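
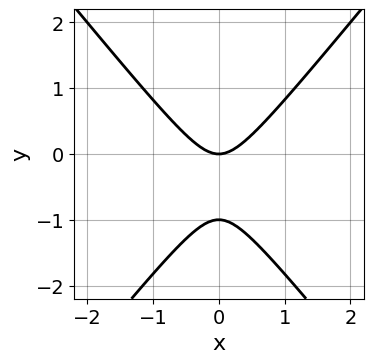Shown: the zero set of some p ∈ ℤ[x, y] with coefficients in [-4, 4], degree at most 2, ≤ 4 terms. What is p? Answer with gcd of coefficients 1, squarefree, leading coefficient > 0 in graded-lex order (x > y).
3*x^2 - 2*y^2 - 2*y

(a) Degree: the shape is more complex than any degree-1 curve, so deg p = 2.
(b) Symmetries: it's symmetric under x → −x, forcing even powers of x.
(c) From the visible intercepts: the y-axis gridline crossings are at y ∈ {-1, 0}; it crosses the x-axis at the gridline x = 0.
(d) Solving for integer coefficients yields p as stated.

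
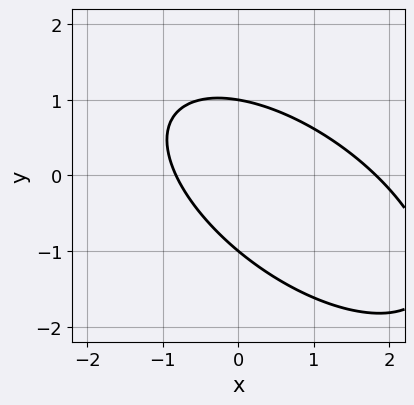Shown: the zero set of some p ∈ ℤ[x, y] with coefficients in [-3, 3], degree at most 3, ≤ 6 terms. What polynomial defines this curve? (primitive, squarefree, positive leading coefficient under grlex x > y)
2*x^2 + 3*x*y + 3*y^2 - 2*x - 3

1. deg p = 2. The shape is more complex than any degree-1 curve.
2. Observable constraints: the y-axis gridline crossings are at y ∈ {-1, 1}.
3. Assembling these constraints gives the stated polynomial.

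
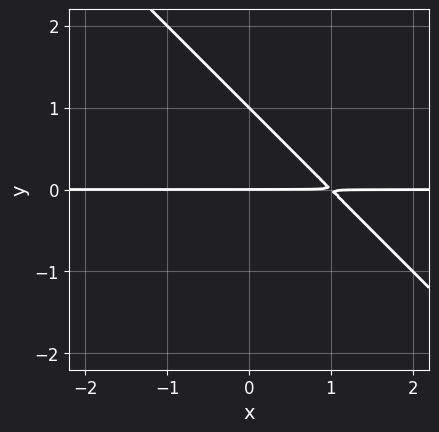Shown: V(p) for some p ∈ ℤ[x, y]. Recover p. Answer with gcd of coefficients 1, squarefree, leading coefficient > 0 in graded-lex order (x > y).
x*y + y^2 - y

(a) The degree is 2 — no degree-1 curve has this shape.
(b) From the axis intercepts and sections: the visible x-axis segment lies entirely on the curve; the y-axis gridline crossings are at y ∈ {0, 1}.
(c) Assembling these constraints gives the stated polynomial.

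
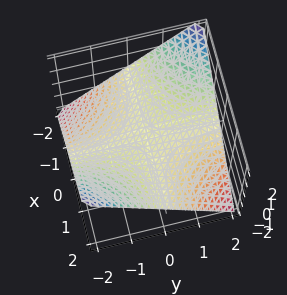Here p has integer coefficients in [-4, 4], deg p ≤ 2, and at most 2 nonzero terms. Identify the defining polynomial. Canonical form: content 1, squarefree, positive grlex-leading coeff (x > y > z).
deg p = 2.
From the visible intercepts: every point of the x-axis in the box is on the surface; the visible y-axis segment lies entirely on the surface.
The integer polynomial consistent with all of this is the stated p.

x*y + 2*z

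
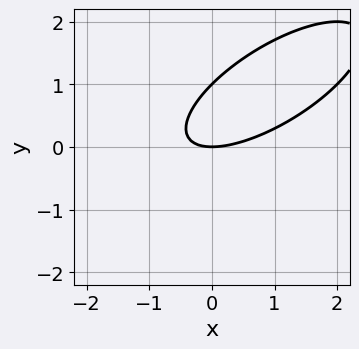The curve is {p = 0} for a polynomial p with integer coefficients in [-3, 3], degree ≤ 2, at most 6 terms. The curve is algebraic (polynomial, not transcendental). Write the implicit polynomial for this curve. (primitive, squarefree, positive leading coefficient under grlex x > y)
x^2 - 2*x*y + 2*y^2 - 2*y

First, degree: the shape is more complex than any degree-1 curve, so deg p = 2.
Next, observable constraints: it meets the x-axis at x = 0 (among the integer gridlines); the y-axis gridline crossings are at y ∈ {0, 1}.
Finally, matching integer coefficients to the picture gives p.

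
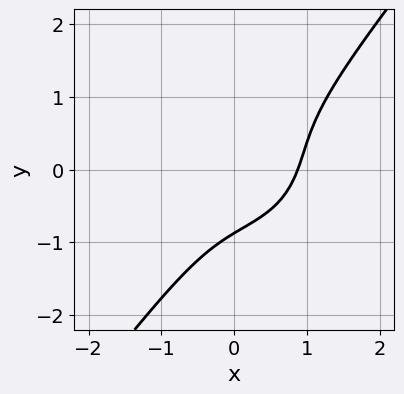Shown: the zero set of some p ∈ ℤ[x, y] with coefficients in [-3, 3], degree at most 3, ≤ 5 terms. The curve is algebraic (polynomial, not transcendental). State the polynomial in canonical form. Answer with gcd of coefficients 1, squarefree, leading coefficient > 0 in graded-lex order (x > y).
3*x^3 + 2*x*y^2 - 3*y^3 - 3*x*y - 2

(a) The degree is 3 — a generic line meets the curve in up to 3 points.
(b) Matching integer coefficients to the picture gives p.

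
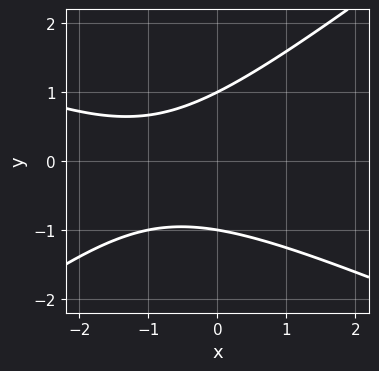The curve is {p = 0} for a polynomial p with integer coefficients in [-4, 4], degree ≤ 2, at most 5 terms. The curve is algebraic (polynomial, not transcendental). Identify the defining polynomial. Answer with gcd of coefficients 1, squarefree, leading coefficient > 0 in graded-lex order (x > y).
(a) deg p = 2.
(b) From the axis intercepts and sections: the curve avoids every integer x-axis point in the box; among the integer gridlines, it crosses the y-axis at y ∈ {-1, 1}.
(c) These observations pin down the coefficients.

x^2 + x*y - 3*y^2 + 2*x + 3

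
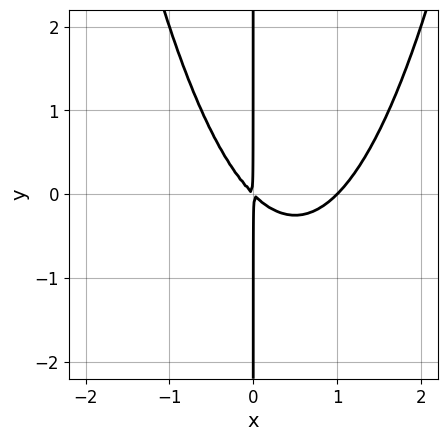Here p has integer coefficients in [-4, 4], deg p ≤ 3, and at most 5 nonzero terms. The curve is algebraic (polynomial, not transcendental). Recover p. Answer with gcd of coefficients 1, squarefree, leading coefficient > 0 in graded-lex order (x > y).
x^3 - x^2 - x*y

(a) deg p = 3. A generic line meets the curve in up to 3 points.
(b) Against the integer gridlines: one x-axis crossing is at x = 1; the visible y-axis segment lies entirely on the curve.
(c) The integer polynomial consistent with all of this is the stated p.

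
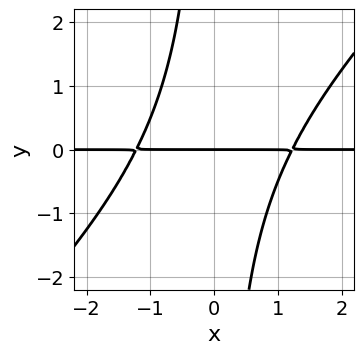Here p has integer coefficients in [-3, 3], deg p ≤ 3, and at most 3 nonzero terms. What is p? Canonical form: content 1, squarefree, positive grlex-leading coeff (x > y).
The degree is 3 — no degree-2 curve has this shape.
Checking where it meets the axes: the visible x-axis segment lies entirely on the curve; it meets the y-axis at y = 0 (among the integer gridlines).
These observations pin down the coefficients.

2*x^2*y - 2*x*y^2 - 3*y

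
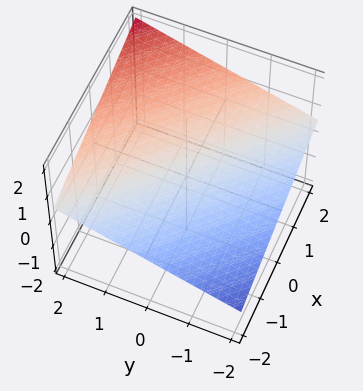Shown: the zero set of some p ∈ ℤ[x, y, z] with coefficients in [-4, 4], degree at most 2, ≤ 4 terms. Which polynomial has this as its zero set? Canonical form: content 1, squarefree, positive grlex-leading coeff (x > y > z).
x + y - 3*z + 2

1. Degree: the surface is flat (a plane), so deg p = 1.
2. Observable constraints: it meets the y-axis at y = -2 (among the integer gridlines); it meets the x-axis at x = -2 (among the integer gridlines).
3. Assembling these constraints gives the stated polynomial.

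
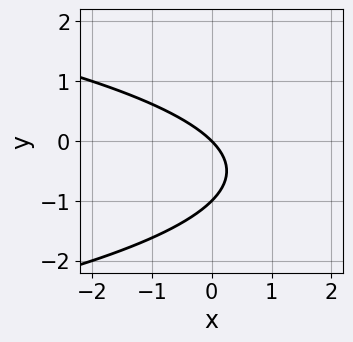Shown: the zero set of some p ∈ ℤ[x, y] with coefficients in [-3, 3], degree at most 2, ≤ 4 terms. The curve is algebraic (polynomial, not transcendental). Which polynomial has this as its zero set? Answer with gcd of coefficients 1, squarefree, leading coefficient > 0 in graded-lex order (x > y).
(a) Degree: the shape is more complex than any degree-1 curve, so deg p = 2.
(b) Checking where it meets the axes: among the integer gridlines, it crosses the y-axis at y ∈ {-1, 0}; it meets the x-axis at x = 0 (among the integer gridlines).
(c) Assembling these constraints gives the stated polynomial.

y^2 + x + y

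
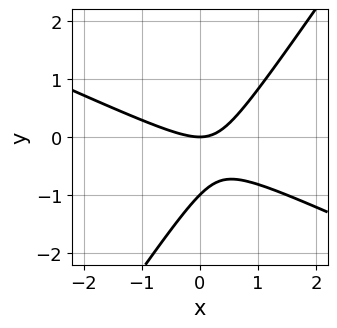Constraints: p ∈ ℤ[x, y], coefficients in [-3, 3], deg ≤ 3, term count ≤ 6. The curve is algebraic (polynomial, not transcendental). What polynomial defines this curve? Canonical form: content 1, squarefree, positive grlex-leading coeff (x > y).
1. The degree is 2 — no degree-1 curve has this shape.
2. Reading off the gridlines: among the integer gridlines, it crosses the y-axis at y ∈ {-1, 0}; it meets the x-axis at x = 0 (among the integer gridlines).
3. Together with the visible shape, these determine p as stated.

2*x^2 + 3*x*y - 3*y^2 - 3*y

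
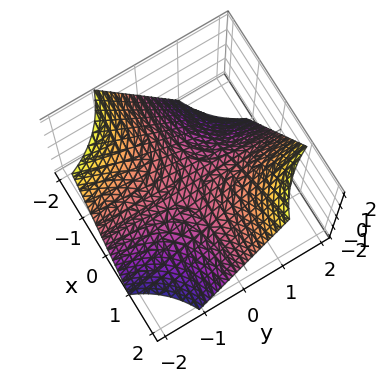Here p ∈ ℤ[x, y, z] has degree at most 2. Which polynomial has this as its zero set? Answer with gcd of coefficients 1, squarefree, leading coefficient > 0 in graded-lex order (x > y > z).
x*y - z

The degree is 2 — a saddle surface; a quadric.
From the visible intercepts: the visible y-axis segment lies entirely on the surface; it meets the z-axis at z = 0 (among the integer gridlines).
Fitting integer coefficients to these (and the overall shape) gives p.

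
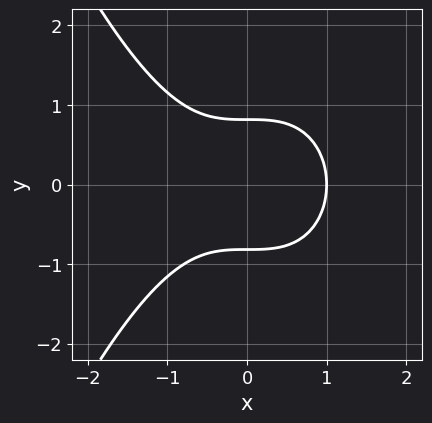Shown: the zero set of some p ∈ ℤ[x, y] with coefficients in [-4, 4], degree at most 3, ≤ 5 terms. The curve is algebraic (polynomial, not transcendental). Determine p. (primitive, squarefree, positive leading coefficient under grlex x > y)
2*x^3 + 3*y^2 - 2

(a) Degree: no degree-2 curve has this shape, so deg p = 3.
(b) Symmetries: the y ↦ −y reflection is a symmetry, so y appears only in even powers.
(c) Against the integer gridlines: it crosses the x-axis at the gridline x = 1.
(d) Together with the visible shape, these determine p as stated.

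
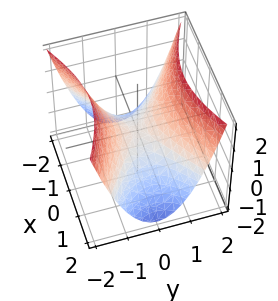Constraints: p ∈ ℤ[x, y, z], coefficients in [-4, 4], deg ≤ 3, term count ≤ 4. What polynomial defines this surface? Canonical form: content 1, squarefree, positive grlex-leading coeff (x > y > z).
x^2 - 2*y^2 + 2*z

1. deg p = 2. A hyperbolic paraboloid; a quadric.
2. Symmetries: mirror symmetry x ↦ −x ⇒ only even powers of x; it's symmetric under y → −y, forcing even powers of y.
3. Checking where it meets the axes: one y-axis crossing is at y = 0; it meets the z-axis at z = 0 (among the integer gridlines).
4. The integer polynomial consistent with all of this is the stated p.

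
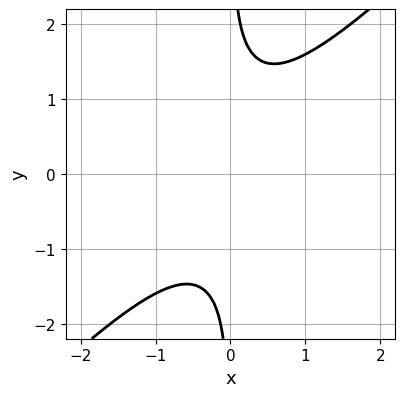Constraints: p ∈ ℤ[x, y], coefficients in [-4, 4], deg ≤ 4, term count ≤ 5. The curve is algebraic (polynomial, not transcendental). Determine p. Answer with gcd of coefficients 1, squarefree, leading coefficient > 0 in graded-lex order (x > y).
First, the degree is 4 — the shape is more complex than any degree-3 curve.
Then, observable constraints: it misses every integer gridline on the x-axis; the curve avoids every integer y-axis point in the box.
Finally, together with the visible shape, these determine p as stated.

x^3*y + x^2*y^2 - 2*x*y^3 + 2*x^2 + 2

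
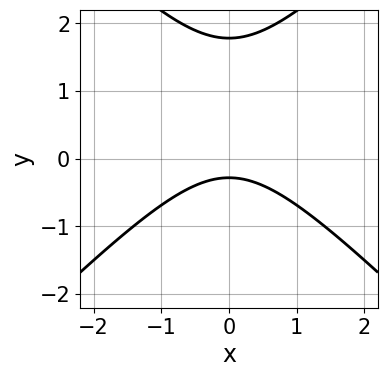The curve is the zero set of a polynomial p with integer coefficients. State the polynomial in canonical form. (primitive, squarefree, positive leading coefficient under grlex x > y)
2*x^2 - 2*y^2 + 3*y + 1

The degree is 2 — no degree-1 curve has this shape.
Symmetries: it's symmetric under x → −x, forcing even powers of x.
From the visible intercepts: the curve avoids every integer x-axis point in the box.
Fitting integer coefficients to these (and the overall shape) gives p.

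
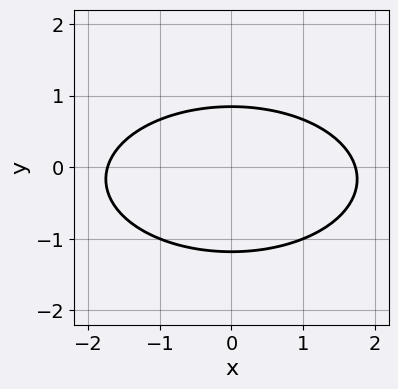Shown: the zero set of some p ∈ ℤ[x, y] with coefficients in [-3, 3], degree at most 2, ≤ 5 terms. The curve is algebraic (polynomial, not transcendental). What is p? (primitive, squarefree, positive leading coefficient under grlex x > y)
(a) The degree is 2 — no degree-1 curve has this shape.
(b) Symmetries: it's symmetric under x → −x, forcing even powers of x.
(c) These observations pin down the coefficients.

x^2 + 3*y^2 + y - 3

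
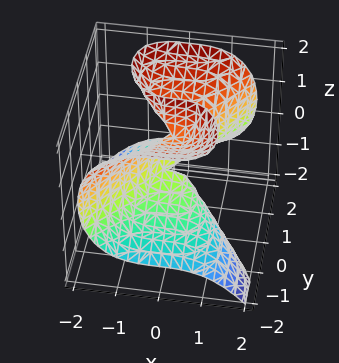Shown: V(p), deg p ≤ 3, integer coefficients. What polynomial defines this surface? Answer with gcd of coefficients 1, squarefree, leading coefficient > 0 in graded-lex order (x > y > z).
(a) The degree is 3 — the shape is more complex than any degree-2 surface.
(b) Against the integer gridlines: every point of the z-axis in the box is on the surface; it crosses the y-axis at the gridline y = 0; one x-axis crossing is at x = 0.
(c) Solving for integer coefficients yields p as stated.

2*x^3 - y^3 + 2*y*z^2 - 2*y*z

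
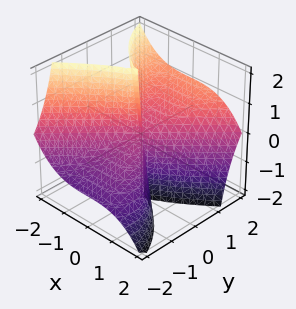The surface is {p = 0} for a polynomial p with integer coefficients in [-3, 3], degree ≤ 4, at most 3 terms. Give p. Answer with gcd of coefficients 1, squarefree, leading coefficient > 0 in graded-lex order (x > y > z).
(a) Degree: a generic line meets the surface in up to 3 points, so deg p = 3.
(b) Observable constraints: one y-axis crossing is at y = 0; the visible z-axis segment lies entirely on the surface; one x-axis crossing is at x = 0.
(c) Fitting integer coefficients to these (and the overall shape) gives p.

x^3 - y^3 + 2*y^2*z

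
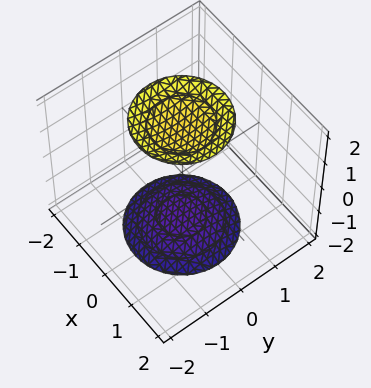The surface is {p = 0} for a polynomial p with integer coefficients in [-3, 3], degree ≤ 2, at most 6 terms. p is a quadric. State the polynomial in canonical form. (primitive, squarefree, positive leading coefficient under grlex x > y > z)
x^2 + y^2 - z^2 + 3

1. I count 2 distinct pieces. Treating them together as one polynomial.
2. deg p = 2. Two sheets facing apart; a quadric.
3. Symmetries: mirror symmetry z ↦ −z ⇒ only even powers of z; the surface is invariant under rotation about z: p = q(x² + y², z).
4. Observable constraints: it misses every integer gridline on the x-axis; the surface avoids every integer y-axis point in the box.
5. Fitting integer coefficients to these (and the overall shape) gives p.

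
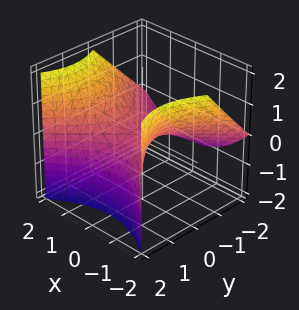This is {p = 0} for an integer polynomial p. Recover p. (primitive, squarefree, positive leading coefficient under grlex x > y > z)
First, degree: the shape is more complex than any degree-1 surface, so deg p = 2.
Then, against the integer gridlines: it crosses the y-axis at the gridline y = 0; it meets the z-axis at z = 0 (among the integer gridlines); one x-axis crossing is at x = 0.
Finally, fitting integer coefficients to these (and the overall shape) gives p.

x^2 - y^2 + y*z - 2*z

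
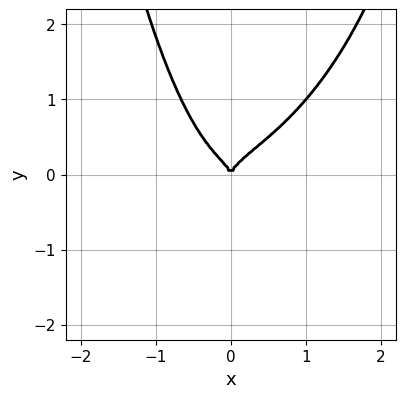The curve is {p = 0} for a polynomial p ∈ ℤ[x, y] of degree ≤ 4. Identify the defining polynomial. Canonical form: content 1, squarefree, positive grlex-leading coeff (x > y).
First, the degree is 4 — no degree-3 curve has this shape.
Next, against the integer gridlines: it meets the y-axis at y = 0 (among the integer gridlines); it crosses the x-axis at the gridline x = 0.
Finally, the integer polynomial consistent with all of this is the stated p.

2*x^4 - 3*x^3*y + 3*x^2*y^2 - 3*y^3 + x^2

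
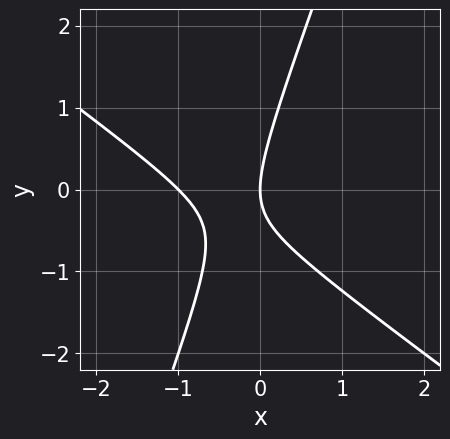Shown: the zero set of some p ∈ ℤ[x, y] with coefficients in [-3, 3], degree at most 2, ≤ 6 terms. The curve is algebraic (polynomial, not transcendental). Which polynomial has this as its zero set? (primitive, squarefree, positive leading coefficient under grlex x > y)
2*x^2 + 2*x*y - y^2 + 2*x

1. Degree: a generic line meets the curve in up to 2 points, so deg p = 2.
2. Checking where it meets the axes: among the integer gridlines, it crosses the x-axis at x ∈ {-1, 0}; it crosses the y-axis at the gridline y = 0.
3. Assembling these constraints gives the stated polynomial.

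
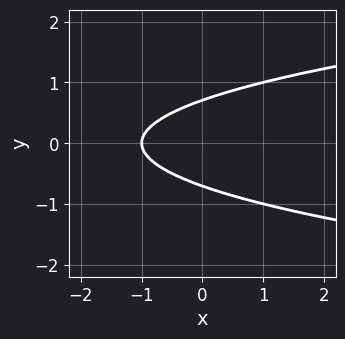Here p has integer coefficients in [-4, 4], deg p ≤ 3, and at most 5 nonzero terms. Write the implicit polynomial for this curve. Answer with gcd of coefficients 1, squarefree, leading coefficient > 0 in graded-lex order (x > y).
2*y^2 - x - 1

First, degree: the shape is more complex than any degree-1 curve, so deg p = 2.
Next, symmetries: the y ↦ −y reflection is a symmetry, so y appears only in even powers.
Then, from the axis intercepts and sections: it meets the x-axis at x = -1 (among the integer gridlines).
Finally, these observations pin down the coefficients.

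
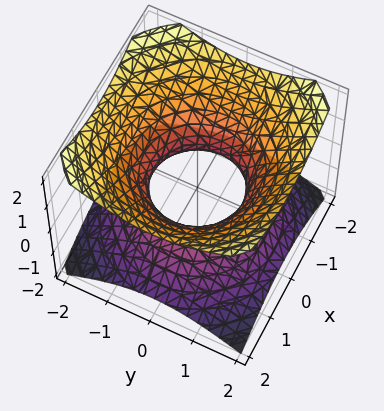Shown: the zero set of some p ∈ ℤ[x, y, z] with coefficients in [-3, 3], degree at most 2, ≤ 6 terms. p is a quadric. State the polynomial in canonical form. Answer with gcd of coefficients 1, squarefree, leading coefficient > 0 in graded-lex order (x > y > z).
2*x^2 + 2*y^2 - 3*z^2 - 2

deg p = 2. One connected sheet with a waist; a quadric.
Symmetry: the z-axis is an axis of rotation, so x and y enter only as x² + y²; it's symmetric under z → −z, forcing even powers of z.
From the axis intercepts and sections: among the integer gridlines, it crosses the x-axis at x ∈ {-1, 1}; among the integer gridlines, it crosses the y-axis at y ∈ {-1, 1}; a circular section at z = -1 has radius between 1 and 2.
Fitting integer coefficients to these (and the overall shape) gives p.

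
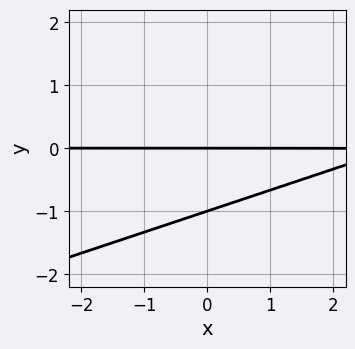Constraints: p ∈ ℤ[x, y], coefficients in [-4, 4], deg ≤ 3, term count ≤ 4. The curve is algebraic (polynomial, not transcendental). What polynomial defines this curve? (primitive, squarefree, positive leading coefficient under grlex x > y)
(a) The degree is 2 — the shape is more complex than any degree-1 curve.
(b) From the visible intercepts: the y-axis gridline crossings are at y ∈ {-1, 0}; every point of the x-axis in the box is on the curve.
(c) Putting this together gives p.

x*y - 3*y^2 - 3*y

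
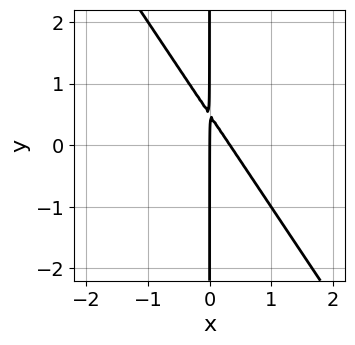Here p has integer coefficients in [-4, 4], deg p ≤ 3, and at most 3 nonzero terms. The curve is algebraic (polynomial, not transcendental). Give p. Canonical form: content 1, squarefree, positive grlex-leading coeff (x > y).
3*x^2 + 2*x*y - x

1. deg p = 2. A generic line meets the curve in up to 2 points.
2. From the axis intercepts and sections: the visible y-axis segment lies entirely on the curve; it crosses the x-axis at the gridline x = 0.
3. The integer polynomial consistent with all of this is the stated p.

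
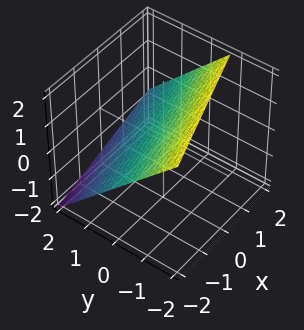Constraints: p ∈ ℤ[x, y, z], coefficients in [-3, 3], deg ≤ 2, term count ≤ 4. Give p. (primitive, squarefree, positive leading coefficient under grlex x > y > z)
x - 3*y - 3*z + 2

First, the degree is 1 — every cross-section is a straight line — this is a plane.
Next, observable constraints: it crosses the x-axis at the gridline x = -2.
Finally, together with the visible shape, these determine p as stated.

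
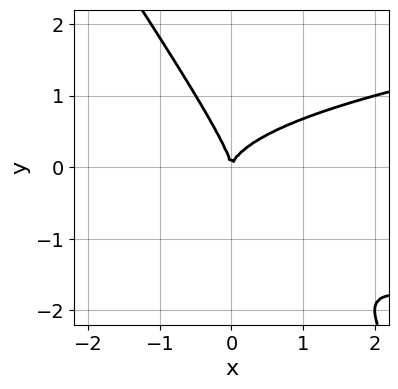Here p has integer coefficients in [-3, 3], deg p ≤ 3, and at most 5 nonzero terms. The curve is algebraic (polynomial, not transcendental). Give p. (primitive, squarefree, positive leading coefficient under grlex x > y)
First, deg p = 3.
Then, from the visible intercepts: it meets the x-axis at x = 0 (among the integer gridlines); it meets the y-axis at y = 0 (among the integer gridlines).
Finally, putting this together gives p.

3*x*y^2 + 2*y^3 - 2*x^2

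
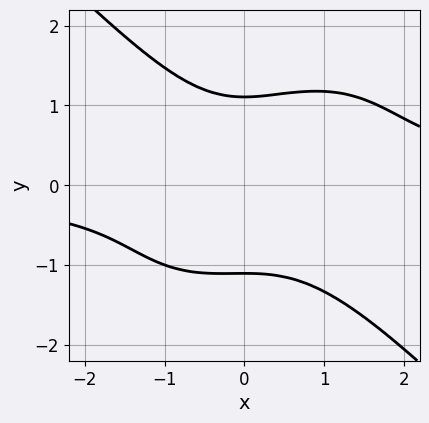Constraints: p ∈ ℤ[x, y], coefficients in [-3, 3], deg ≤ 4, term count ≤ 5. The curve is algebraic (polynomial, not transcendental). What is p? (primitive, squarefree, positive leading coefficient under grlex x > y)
1. Degree: the shape is more complex than any degree-3 curve, so deg p = 4.
2. From the axis intercepts and sections: no x-intercept at any integer in the box.
3. Fitting integer coefficients to these (and the overall shape) gives p.

2*x^3*y + 2*y^4 - x^2*y - 2*x^2 - 3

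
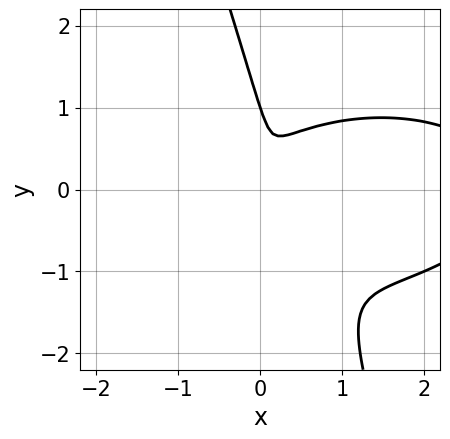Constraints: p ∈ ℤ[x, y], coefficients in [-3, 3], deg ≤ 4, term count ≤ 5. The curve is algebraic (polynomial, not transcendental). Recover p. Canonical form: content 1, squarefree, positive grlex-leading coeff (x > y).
First, degree: a generic line meets the curve in up to 3 points, so deg p = 3.
Next, observable constraints: it meets the y-axis at y = 1 (among the integer gridlines).
Finally, matching integer coefficients to the picture gives p.

x^3 + 3*x*y^2 + y^3 - 3*x^2 - y^2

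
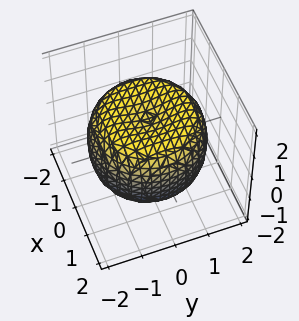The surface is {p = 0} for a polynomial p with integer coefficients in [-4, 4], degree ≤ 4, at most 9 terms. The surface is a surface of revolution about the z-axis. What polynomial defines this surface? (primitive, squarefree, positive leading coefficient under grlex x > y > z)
x^4 + 2*x^2*y^2 + y^4 - 2*x^2 - 2*y^2 + 2*z^2 - 2

(a) The degree is 4 — a generic line meets the surface in up to 4 points.
(b) Symmetry: every cross-section ⟂ z is a circle, so x, y appear only via x² + y².
(c) Observable constraints: a circular section at z = 1 has radius between 1 and 2; the z-axis gridline crossings are at z ∈ {-1, 1}.
(d) The integer polynomial consistent with all of this is the stated p.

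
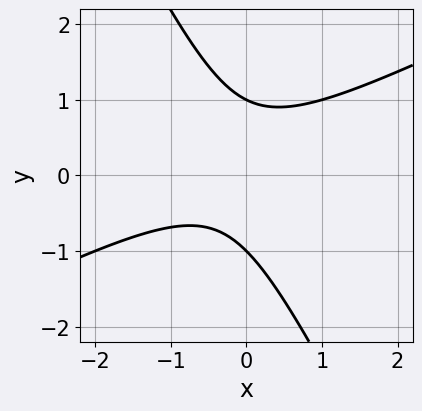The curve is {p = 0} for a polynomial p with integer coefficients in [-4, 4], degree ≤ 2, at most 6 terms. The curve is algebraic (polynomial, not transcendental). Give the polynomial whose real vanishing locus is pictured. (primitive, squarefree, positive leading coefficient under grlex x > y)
2*x^2 - 3*x*y - 2*y^2 + x + 2

First, the degree is 2 — no degree-1 curve has this shape.
Next, checking where it meets the axes: it misses every integer gridline on the x-axis; the y-axis gridline crossings are at y ∈ {-1, 1}.
Finally, these observations pin down the coefficients.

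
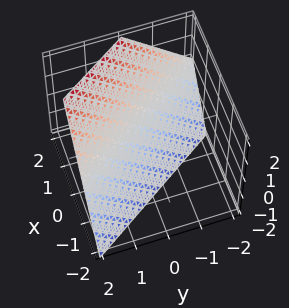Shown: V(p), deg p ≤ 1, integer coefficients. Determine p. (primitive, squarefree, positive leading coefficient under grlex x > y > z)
3*x + 2*y - 2*z - 2

First, degree: every cross-section is a straight line — this is a plane, so deg p = 1.
Then, observable constraints: one y-axis crossing is at y = 1; it meets the z-axis at z = -1 (among the integer gridlines).
Finally, the integer polynomial consistent with all of this is the stated p.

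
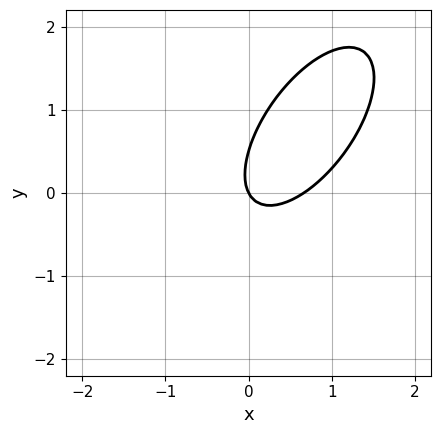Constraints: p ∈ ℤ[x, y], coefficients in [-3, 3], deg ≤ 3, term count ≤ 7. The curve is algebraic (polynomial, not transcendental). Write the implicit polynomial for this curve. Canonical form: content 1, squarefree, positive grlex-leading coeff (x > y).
3*x^2 - 3*x*y + 2*y^2 - 2*x - y

First, degree: no degree-1 curve has this shape, so deg p = 2.
Then, checking where it meets the axes: it crosses the x-axis at the gridline x = 0; it meets the y-axis at y = 0 (among the integer gridlines).
Finally, putting this together gives p.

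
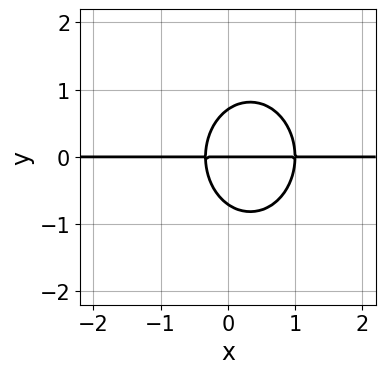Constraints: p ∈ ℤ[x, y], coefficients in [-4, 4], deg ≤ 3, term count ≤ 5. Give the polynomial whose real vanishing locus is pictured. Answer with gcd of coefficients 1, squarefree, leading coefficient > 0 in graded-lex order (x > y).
1. deg p = 3. No degree-2 curve has this shape.
2. Against the integer gridlines: the visible x-axis segment lies entirely on the curve; it crosses the y-axis at the gridline y = 0.
3. Solving for integer coefficients yields p as stated.

3*x^2*y + 2*y^3 - 2*x*y - y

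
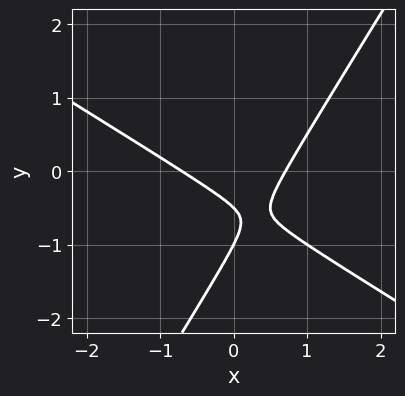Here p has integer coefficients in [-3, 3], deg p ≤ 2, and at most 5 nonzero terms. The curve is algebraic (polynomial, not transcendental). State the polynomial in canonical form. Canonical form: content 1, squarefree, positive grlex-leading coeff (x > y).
1. deg p = 2. The shape is more complex than any degree-1 curve.
2. Observable constraints: it crosses the y-axis at the gridline y = -1.
3. The integer polynomial consistent with all of this is the stated p.

2*x^2 + 2*x*y - 2*y^2 - 3*y - 1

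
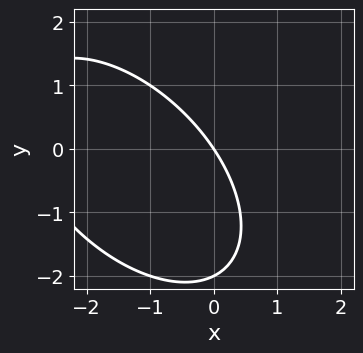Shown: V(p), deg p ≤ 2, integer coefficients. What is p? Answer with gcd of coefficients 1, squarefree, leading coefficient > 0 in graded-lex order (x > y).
x^2 + x*y + y^2 + 3*x + 2*y

(a) The degree is 2 — no degree-1 curve has this shape.
(b) Observable constraints: it crosses the x-axis at the gridline x = 0; among the integer gridlines, it crosses the y-axis at y ∈ {-2, 0}.
(c) Together with the visible shape, these determine p as stated.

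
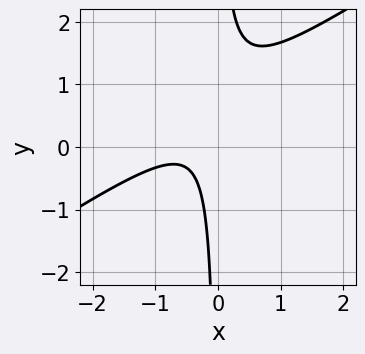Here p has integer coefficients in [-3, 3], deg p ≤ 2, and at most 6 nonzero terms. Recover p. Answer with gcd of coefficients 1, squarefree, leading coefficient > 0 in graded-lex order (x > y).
First, the degree is 2 — no degree-1 curve has this shape.
Then, checking where it meets the axes: the curve avoids every integer y-axis point in the box; it misses every integer gridline on the x-axis.
Finally, assembling these constraints gives the stated polynomial.

2*x^2 - 3*x*y + 2*x + 1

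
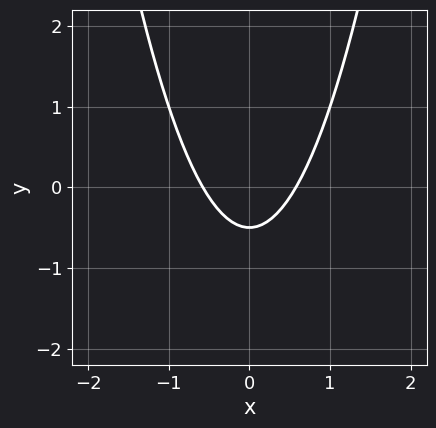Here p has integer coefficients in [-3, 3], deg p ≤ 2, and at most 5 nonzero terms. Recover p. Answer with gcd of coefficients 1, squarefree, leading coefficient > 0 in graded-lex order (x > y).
(a) deg p = 2. A generic line meets the curve in up to 2 points.
(b) Symmetries: the x ↦ −x reflection is a symmetry, so x appears only in even powers.
(c) Matching integer coefficients to the picture gives p.

3*x^2 - 2*y - 1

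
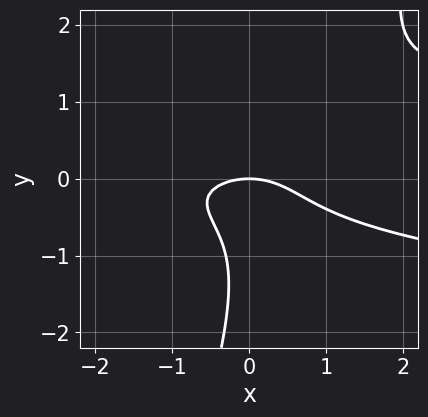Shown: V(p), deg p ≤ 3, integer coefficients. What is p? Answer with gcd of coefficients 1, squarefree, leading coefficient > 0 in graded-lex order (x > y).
3*x*y^2 - y^3 - x^2 - 2*y^2 - 2*y

Degree: a generic line meets the curve in up to 3 points, so deg p = 3.
Observable constraints: it crosses the y-axis at the gridline y = 0; one x-axis crossing is at x = 0.
Assembling these constraints gives the stated polynomial.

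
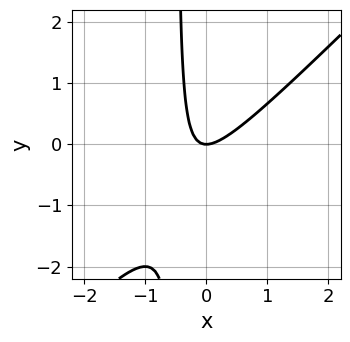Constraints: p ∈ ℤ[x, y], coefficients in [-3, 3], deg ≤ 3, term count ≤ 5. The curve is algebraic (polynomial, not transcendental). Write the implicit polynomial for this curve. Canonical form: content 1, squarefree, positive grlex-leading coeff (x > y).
2*x^2 - 2*x*y - y

Degree: a generic line meets the curve in up to 2 points, so deg p = 2.
From the axis intercepts and sections: it crosses the x-axis at the gridline x = 0; it meets the y-axis at y = 0 (among the integer gridlines).
The integer polynomial consistent with all of this is the stated p.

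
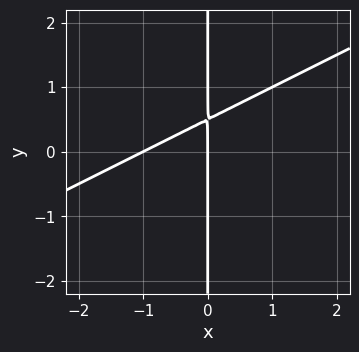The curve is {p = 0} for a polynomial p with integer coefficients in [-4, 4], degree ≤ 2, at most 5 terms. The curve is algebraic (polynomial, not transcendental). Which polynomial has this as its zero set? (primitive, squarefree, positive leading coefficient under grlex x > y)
x^2 - 2*x*y + x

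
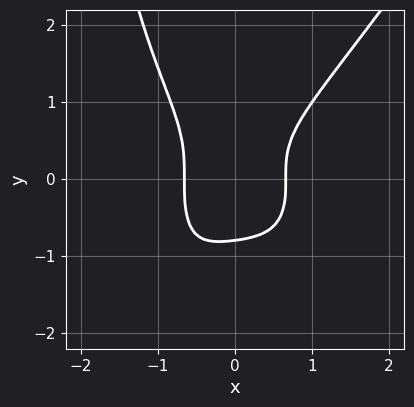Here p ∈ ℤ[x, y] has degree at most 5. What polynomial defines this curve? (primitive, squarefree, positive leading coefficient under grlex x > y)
3*x^4 - x*y^3 - 2*y^3 + x^2 - 1

First, deg p = 4. A generic line meets the curve in up to 4 points.
Finally, the integer polynomial consistent with all of this is the stated p.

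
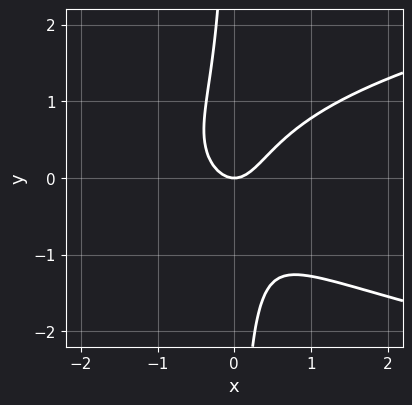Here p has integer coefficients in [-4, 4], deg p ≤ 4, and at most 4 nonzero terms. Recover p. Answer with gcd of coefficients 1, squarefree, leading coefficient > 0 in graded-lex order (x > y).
2*x*y^2 - 2*x^2 + y

First, degree: a generic line meets the curve in up to 3 points, so deg p = 3.
Next, reading off the gridlines: one y-axis crossing is at y = 0; it meets the x-axis at x = 0 (among the integer gridlines).
Finally, these observations pin down the coefficients.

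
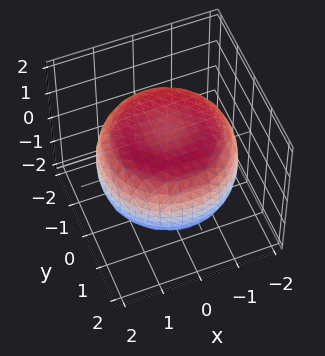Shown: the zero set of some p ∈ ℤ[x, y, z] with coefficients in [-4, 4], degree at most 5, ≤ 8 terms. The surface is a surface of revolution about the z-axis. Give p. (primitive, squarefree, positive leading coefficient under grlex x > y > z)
x^4 + 2*x^2*y^2 + y^4 - 2*x^2 - 2*y^2 + 3*z^2 - 3

The degree is 4 — a generic line meets the surface in up to 4 points.
Symmetry: the surface is invariant under rotation about z: p = q(x² + y², z).
From the visible intercepts: among the integer gridlines, it crosses the z-axis at z ∈ {-1, 1}; a circular section at z = 1 has radius between 1 and 2.
Assembling these constraints gives the stated polynomial.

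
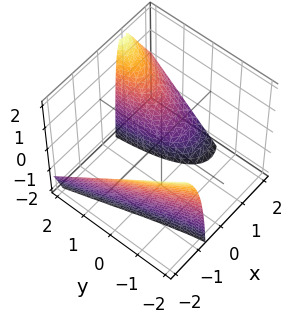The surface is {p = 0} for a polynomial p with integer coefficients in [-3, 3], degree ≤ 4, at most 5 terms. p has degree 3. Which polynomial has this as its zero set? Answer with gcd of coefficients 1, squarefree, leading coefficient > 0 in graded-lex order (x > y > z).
x^3 + x^2*z - 2*x*y - 2*x + 3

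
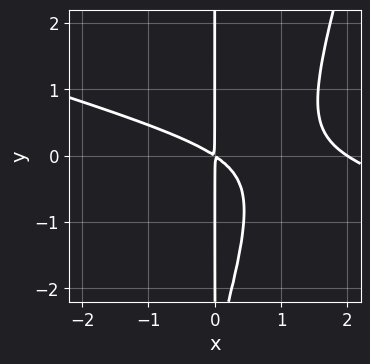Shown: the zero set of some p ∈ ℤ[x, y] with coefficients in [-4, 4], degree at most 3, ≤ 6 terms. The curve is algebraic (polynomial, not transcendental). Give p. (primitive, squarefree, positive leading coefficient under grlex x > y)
First, the degree is 3 — a generic line meets the curve in up to 3 points.
Next, against the integer gridlines: every point of the y-axis in the box is on the curve; one x-axis crossing is at x = 2.
Finally, the integer polynomial consistent with all of this is the stated p.

x^3 + 3*x^2*y - x*y^2 - 2*x^2 - 3*x*y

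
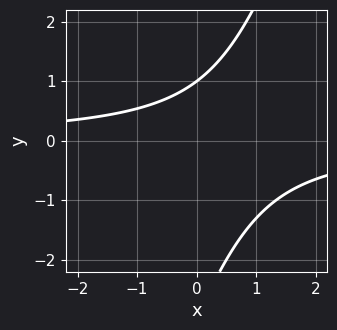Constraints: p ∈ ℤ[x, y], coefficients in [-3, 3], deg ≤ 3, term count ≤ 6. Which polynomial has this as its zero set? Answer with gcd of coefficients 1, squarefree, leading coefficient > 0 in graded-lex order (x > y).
(a) deg p = 2. A generic line meets the curve in up to 2 points.
(b) Against the integer gridlines: it crosses the y-axis at the gridline y = 1; the curve avoids every integer x-axis point in the box.
(c) Matching integer coefficients to the picture gives p.

3*x*y - y^2 - 2*y + 3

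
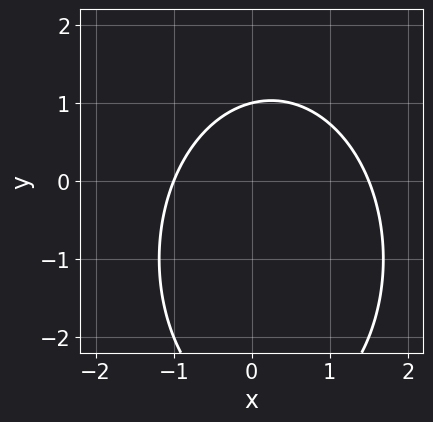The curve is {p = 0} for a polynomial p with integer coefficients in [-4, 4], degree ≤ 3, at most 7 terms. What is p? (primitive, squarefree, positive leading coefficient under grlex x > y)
First, the degree is 2 — a generic line meets the curve in up to 2 points.
Then, from the visible intercepts: it crosses the y-axis at the gridline y = 1; it meets the x-axis at x = -1 (among the integer gridlines).
Finally, assembling these constraints gives the stated polynomial.

2*x^2 + y^2 - x + 2*y - 3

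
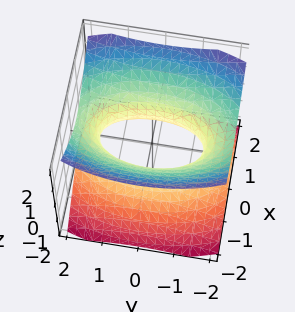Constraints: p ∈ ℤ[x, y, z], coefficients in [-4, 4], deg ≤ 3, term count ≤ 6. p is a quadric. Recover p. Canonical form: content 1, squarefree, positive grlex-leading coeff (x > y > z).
(a) The degree is 2 — one connected sheet with a waist; a quadric.
(b) Symmetries: it's symmetric under x → −x, forcing even powers of x; mirror symmetry z ↦ −z ⇒ only even powers of z; mirror symmetry y ↦ −y ⇒ only even powers of y.
(c) Observable constraints: the surface avoids every integer z-axis point in the box.
(d) Assembling these constraints gives the stated polynomial.

3*x^2 + y^2 - 3*z^2 - 2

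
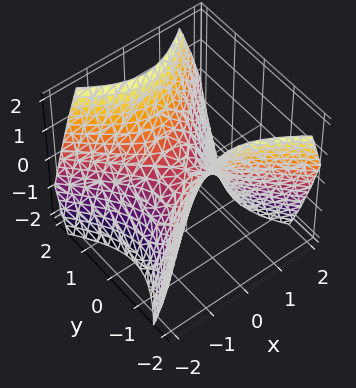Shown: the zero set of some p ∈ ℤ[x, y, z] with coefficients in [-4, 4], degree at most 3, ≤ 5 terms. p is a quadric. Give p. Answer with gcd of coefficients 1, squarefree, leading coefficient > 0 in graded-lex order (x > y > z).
deg p = 2.
Symmetries: mirror symmetry x ↦ −x ⇒ only even powers of x; mirror symmetry y ↦ −y ⇒ only even powers of y.
From the axis intercepts and sections: one x-axis crossing is at x = 0; one z-axis crossing is at z = 0.
Matching integer coefficients to the picture gives p.

x^2 - y^2 + z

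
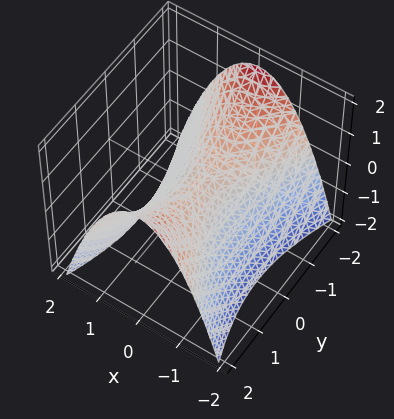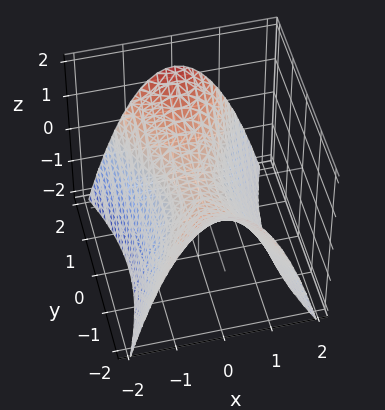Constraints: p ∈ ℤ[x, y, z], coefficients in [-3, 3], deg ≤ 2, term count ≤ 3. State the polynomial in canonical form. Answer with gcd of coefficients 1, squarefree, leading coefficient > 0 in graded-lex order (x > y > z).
3*x^2 - y^2 + 3*z

The degree is 2 — a saddle surface; a quadric.
Symmetries: it's symmetric under y → −y, forcing even powers of y; it's symmetric under x → −x, forcing even powers of x.
Reading off the gridlines: it meets the z-axis at z = 0 (among the integer gridlines); one y-axis crossing is at y = 0.
Assembling these constraints gives the stated polynomial.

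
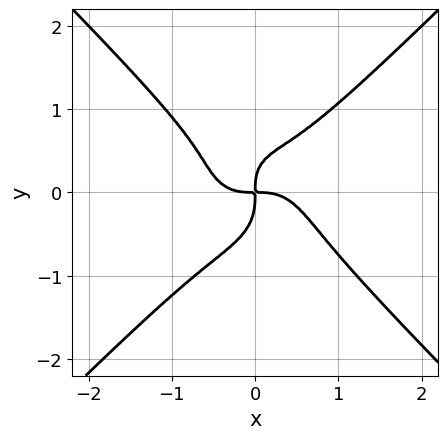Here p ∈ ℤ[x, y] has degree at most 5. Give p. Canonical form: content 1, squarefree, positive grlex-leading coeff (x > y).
3*x^4 - 3*y^4 - x*y^2 + 2*x*y

First, the degree is 4 — a generic line meets the curve in up to 4 points.
Then, reading off the gridlines: it meets the x-axis at x = 0 (among the integer gridlines); it crosses the y-axis at the gridline y = 0.
Finally, solving for integer coefficients yields p as stated.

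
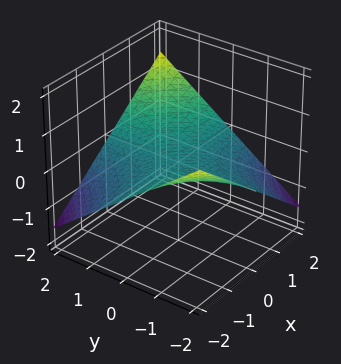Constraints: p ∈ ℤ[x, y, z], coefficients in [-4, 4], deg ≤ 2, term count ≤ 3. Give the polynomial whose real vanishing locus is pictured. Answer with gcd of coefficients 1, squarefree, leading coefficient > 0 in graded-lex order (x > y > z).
1. deg p = 2. A hyperbolic paraboloid; a quadric.
2. Observable constraints: every point of the y-axis in the box is on the surface; the visible x-axis segment lies entirely on the surface; one z-axis crossing is at z = 0.
3. Putting this together gives p.

x*y - 3*z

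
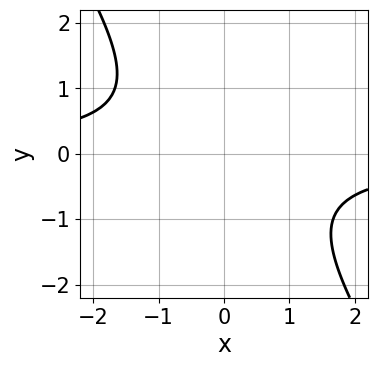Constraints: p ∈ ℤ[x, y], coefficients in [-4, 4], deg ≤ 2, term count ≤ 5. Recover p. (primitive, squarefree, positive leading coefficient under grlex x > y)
3*x*y + 2*y^2 + 3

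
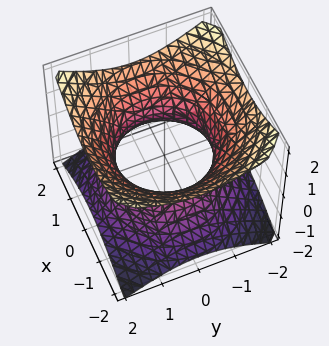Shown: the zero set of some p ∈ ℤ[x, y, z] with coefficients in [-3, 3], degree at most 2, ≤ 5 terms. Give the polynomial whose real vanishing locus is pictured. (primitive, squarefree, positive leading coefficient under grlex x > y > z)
2*x^2 + 2*y^2 - 3*z^2 - 3

1. The degree is 2 — an hourglass — one-sheet hyperboloid; a quadric.
2. Symmetries: every cross-section ⟂ z is a circle, so x, y appear only via x² + y²; mirror symmetry z ↦ −z ⇒ only even powers of z.
3. From the visible intercepts: no z-intercept at any integer in the box; a circular section at z = 1 has radius between 1 and 2.
4. Together with the visible shape, these determine p as stated.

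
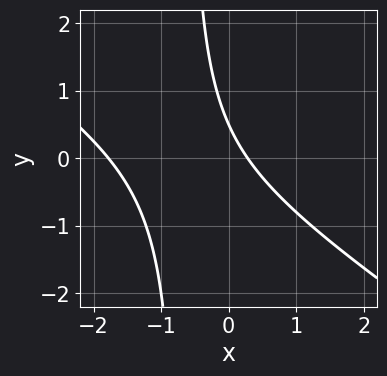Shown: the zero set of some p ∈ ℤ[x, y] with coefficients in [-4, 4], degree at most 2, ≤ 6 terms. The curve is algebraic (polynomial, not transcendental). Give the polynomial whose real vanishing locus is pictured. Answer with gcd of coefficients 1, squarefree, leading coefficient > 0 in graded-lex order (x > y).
(a) Degree: the shape is more complex than any degree-1 curve, so deg p = 2.
(b) Solving for integer coefficients yields p as stated.

2*x^2 + 3*x*y + 3*x + 2*y - 1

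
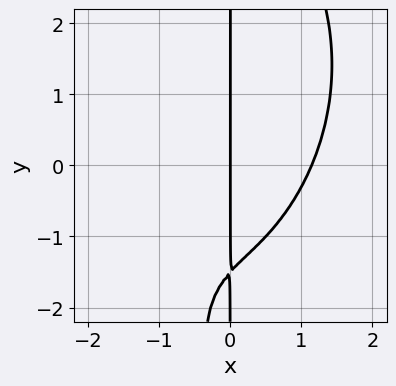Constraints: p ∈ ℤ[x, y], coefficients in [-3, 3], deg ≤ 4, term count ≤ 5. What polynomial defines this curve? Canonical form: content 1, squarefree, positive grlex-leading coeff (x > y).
First, degree: the shape is more complex than any degree-3 curve, so deg p = 4.
Next, against the integer gridlines: it crosses the x-axis at the gridline x = 0; the visible y-axis segment lies entirely on the curve.
Finally, matching integer coefficients to the picture gives p.

2*x^4 - x^3*y + x^2*y^2 - 2*x*y - 3*x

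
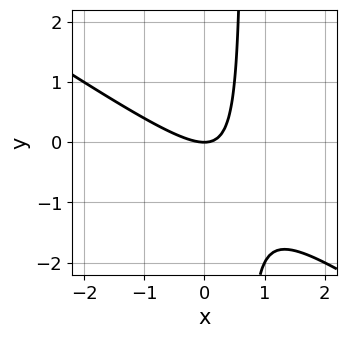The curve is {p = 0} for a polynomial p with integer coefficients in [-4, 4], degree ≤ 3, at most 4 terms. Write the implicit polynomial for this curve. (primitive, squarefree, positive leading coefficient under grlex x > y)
The degree is 2 — the shape is more complex than any degree-1 curve.
Observable constraints: one y-axis crossing is at y = 0; it meets the x-axis at x = 0 (among the integer gridlines).
Fitting integer coefficients to these (and the overall shape) gives p.

2*x^2 + 3*x*y - 2*y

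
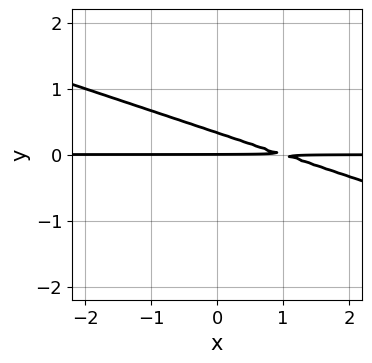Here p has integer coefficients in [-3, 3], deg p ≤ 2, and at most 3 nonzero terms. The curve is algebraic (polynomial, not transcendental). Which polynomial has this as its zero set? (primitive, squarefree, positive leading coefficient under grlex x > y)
First, the degree is 2 — no degree-1 curve has this shape.
Next, checking where it meets the axes: one y-axis crossing is at y = 0; the visible x-axis segment lies entirely on the curve.
Finally, fitting integer coefficients to these (and the overall shape) gives p.

x*y + 3*y^2 - y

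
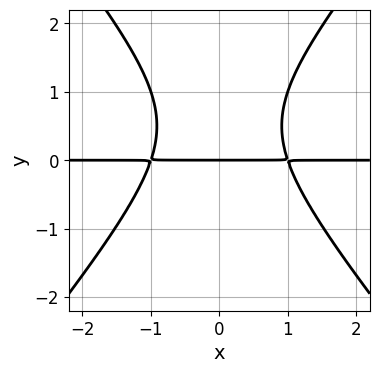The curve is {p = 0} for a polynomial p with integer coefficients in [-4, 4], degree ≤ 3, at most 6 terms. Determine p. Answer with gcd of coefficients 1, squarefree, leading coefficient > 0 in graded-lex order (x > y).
3*x^2*y - 2*y^3 + 2*y^2 - 3*y

First, deg p = 3. A generic line meets the curve in up to 3 points.
Next, symmetries: mirror symmetry x ↦ −x ⇒ only even powers of x.
Then, from the visible intercepts: the visible x-axis segment lies entirely on the curve; one y-axis crossing is at y = 0.
Finally, together with the visible shape, these determine p as stated.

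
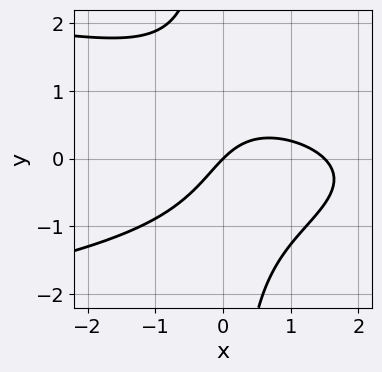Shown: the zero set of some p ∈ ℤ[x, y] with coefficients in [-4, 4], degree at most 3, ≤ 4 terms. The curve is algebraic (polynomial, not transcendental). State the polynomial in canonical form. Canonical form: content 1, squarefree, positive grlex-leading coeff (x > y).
3*x*y^2 + 2*x^2 - 3*x + 3*y

deg p = 3. The shape is more complex than any degree-2 curve.
From the visible intercepts: it crosses the x-axis at the gridline x = 0; one y-axis crossing is at y = 0.
Together with the visible shape, these determine p as stated.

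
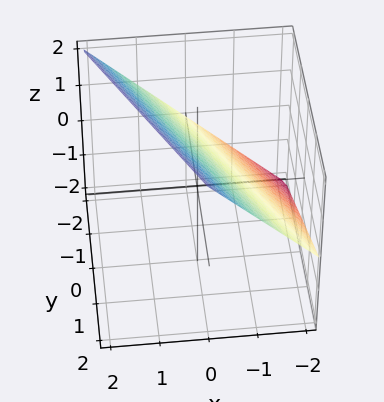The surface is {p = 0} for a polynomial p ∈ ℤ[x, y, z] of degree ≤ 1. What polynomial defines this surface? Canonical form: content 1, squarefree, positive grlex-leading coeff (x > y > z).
2*x + y - 2*z + 2

First, deg p = 1.
Next, against the integer gridlines: it meets the y-axis at y = -2 (among the integer gridlines); it crosses the x-axis at the gridline x = -1; one z-axis crossing is at z = 1.
Finally, putting this together gives p.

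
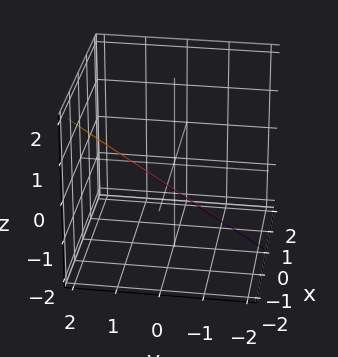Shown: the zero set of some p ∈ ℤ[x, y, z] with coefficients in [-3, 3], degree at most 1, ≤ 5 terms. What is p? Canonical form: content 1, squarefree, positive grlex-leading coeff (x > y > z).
2*x - 2*y + 3*z + 2

1. Degree: every cross-section is a straight line — this is a plane, so deg p = 1.
2. Reading off the gridlines: one y-axis crossing is at y = 1; it crosses the x-axis at the gridline x = -1.
3. The integer polynomial consistent with all of this is the stated p.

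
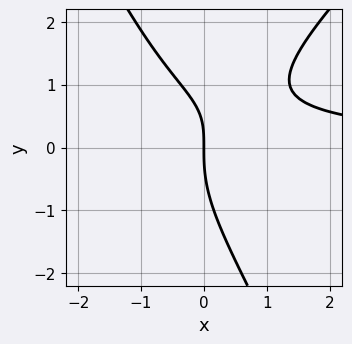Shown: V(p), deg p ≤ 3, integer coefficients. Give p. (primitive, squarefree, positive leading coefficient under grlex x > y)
Degree: the shape is more complex than any degree-2 curve, so deg p = 3.
Observable constraints: it crosses the y-axis at the gridline y = 0; one x-axis crossing is at x = 0.
Together with the visible shape, these determine p as stated.

2*x^2*y - x*y^2 - y^3 + 2*x*y - 3*x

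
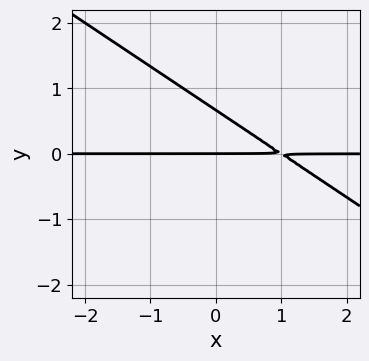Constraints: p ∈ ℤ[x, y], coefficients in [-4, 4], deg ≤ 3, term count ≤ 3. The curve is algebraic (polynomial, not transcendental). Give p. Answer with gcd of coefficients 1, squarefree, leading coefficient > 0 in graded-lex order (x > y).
The degree is 2 — no degree-1 curve has this shape.
Reading off the gridlines: every point of the x-axis in the box is on the curve; it meets the y-axis at y = 0 (among the integer gridlines).
The integer polynomial consistent with all of this is the stated p.

2*x*y + 3*y^2 - 2*y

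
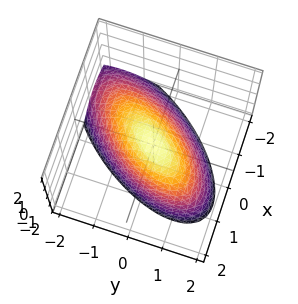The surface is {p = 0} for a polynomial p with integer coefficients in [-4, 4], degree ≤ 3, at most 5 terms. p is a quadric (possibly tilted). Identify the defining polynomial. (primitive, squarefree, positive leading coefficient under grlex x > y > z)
Degree: no degree-1 surface has this shape, so deg p = 2.
Reading off the gridlines: it meets the y-axis at y = 0 (among the integer gridlines); it crosses the x-axis at the gridline x = 0; it crosses the z-axis at the gridline z = 0.
Together with the visible shape, these determine p as stated.

3*x^2 - 3*x*y - x*z + 2*y^2 + 3*z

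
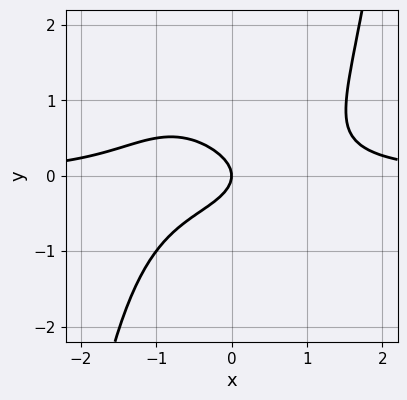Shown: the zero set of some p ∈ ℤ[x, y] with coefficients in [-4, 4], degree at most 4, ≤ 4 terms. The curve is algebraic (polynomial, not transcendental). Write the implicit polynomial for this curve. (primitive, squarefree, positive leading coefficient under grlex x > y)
x^3*y - 2*y^2 - x

The degree is 4 — a generic line meets the curve in up to 4 points.
Checking where it meets the axes: it meets the y-axis at y = 0 (among the integer gridlines); it meets the x-axis at x = 0 (among the integer gridlines).
These observations pin down the coefficients.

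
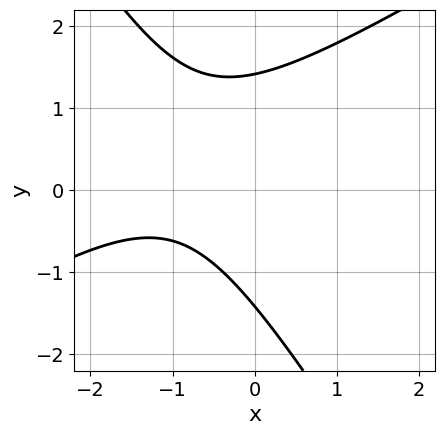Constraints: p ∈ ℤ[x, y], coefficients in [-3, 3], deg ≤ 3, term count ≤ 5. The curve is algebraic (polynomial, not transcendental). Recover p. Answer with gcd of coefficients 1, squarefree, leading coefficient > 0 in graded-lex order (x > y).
x^2 - x*y - y^2 + 2*x + 2

1. The degree is 2 — no degree-1 curve has this shape.
2. From the axis intercepts and sections: it misses every integer gridline on the x-axis.
3. Matching integer coefficients to the picture gives p.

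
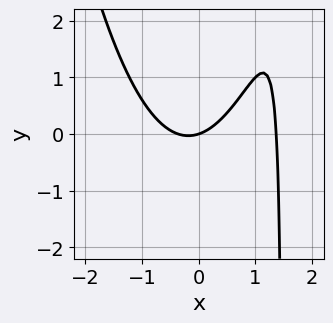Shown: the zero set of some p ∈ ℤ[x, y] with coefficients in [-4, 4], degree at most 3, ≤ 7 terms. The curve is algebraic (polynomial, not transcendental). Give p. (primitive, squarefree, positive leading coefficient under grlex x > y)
First, the degree is 3 — a generic line meets the curve in up to 3 points.
Then, from the axis intercepts and sections: one x-axis crossing is at x = 0; one y-axis crossing is at y = 0.
Finally, fitting integer coefficients to these (and the overall shape) gives p.

2*x^3 - 2*x^2 - 2*x*y - x + 3*y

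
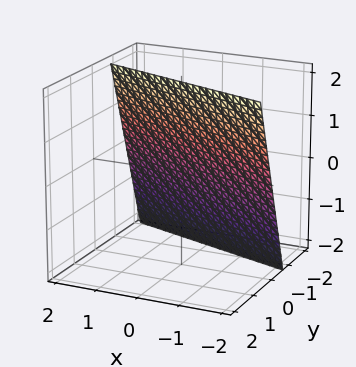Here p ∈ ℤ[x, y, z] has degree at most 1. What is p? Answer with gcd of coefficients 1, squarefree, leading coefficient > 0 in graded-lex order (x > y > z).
x + 3*y - z + 2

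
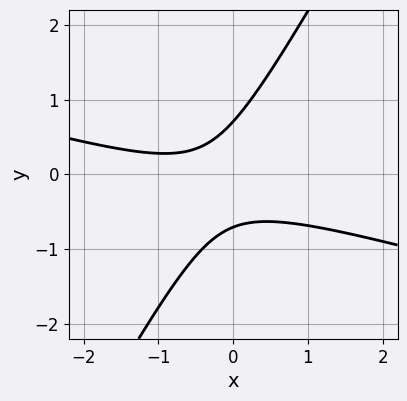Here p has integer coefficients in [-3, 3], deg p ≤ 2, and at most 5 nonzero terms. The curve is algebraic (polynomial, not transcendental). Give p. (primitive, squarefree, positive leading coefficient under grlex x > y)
x^2 + 3*x*y - 2*y^2 + x + 1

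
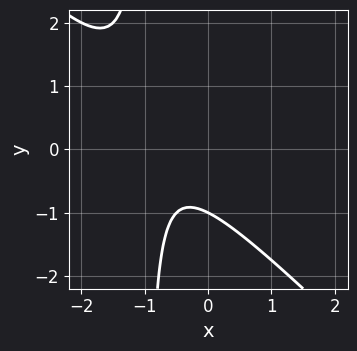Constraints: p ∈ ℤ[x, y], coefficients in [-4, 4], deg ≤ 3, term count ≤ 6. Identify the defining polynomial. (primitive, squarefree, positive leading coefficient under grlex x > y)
First, deg p = 2.
Then, observable constraints: the curve avoids every integer x-axis point in the box; it crosses the y-axis at the gridline y = -1.
Finally, the integer polynomial consistent with all of this is the stated p.

2*x^2 + 2*x*y + 3*x + 2*y + 2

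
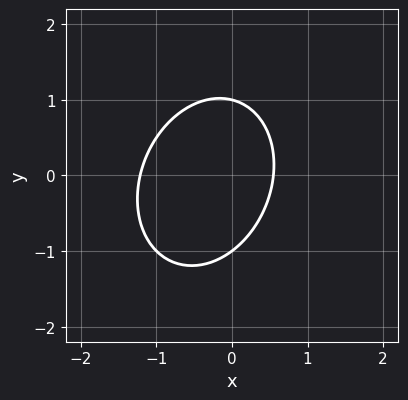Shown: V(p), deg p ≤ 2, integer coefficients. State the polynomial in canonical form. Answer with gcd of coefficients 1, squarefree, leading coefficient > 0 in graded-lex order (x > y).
deg p = 2.
Against the integer gridlines: the y-axis gridline crossings are at y ∈ {-1, 1}.
Together with the visible shape, these determine p as stated.

3*x^2 - x*y + 2*y^2 + 2*x - 2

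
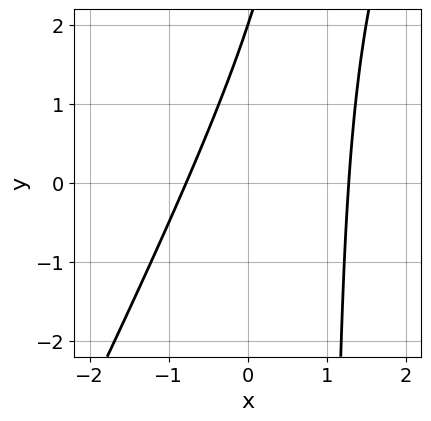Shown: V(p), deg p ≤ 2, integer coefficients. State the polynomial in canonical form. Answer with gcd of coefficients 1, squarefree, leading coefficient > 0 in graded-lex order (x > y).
2*x^2 - x*y - x + y - 2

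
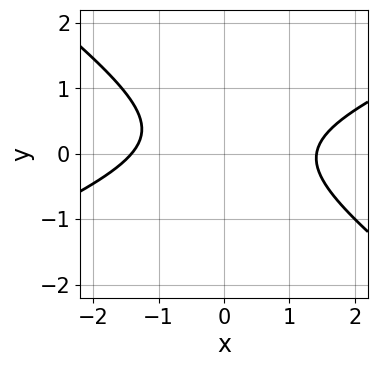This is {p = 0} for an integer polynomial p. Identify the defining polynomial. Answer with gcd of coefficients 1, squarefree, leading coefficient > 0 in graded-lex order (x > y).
1. Degree: no degree-1 curve has this shape, so deg p = 2.
2. From the axis intercepts and sections: no y-intercept at any integer in the box.
3. Matching integer coefficients to the picture gives p.

x^2 - x*y - 3*y^2 + y - 2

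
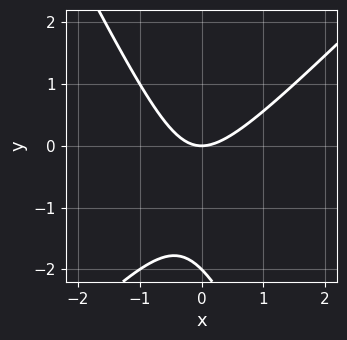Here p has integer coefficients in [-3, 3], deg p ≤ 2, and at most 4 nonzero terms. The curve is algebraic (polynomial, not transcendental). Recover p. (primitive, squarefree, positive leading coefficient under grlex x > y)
2*x^2 - x*y - y^2 - 2*y

The degree is 2 — the shape is more complex than any degree-1 curve.
From the axis intercepts and sections: among the integer gridlines, it crosses the y-axis at y ∈ {-2, 0}; one x-axis crossing is at x = 0.
Solving for integer coefficients yields p as stated.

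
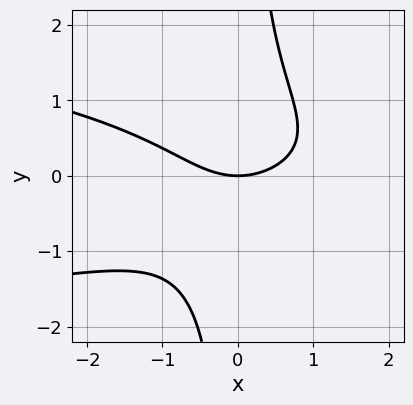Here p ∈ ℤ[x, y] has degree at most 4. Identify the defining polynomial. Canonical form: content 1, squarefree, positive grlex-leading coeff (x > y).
1. Degree: the shape is more complex than any degree-2 curve, so deg p = 3.
2. Checking where it meets the axes: one x-axis crossing is at x = 0; it crosses the y-axis at the gridline y = 0.
3. Fitting integer coefficients to these (and the overall shape) gives p.

2*x*y^2 + x^2 - 2*y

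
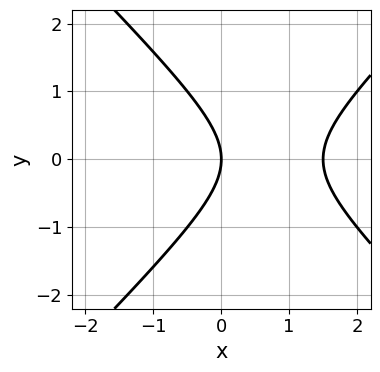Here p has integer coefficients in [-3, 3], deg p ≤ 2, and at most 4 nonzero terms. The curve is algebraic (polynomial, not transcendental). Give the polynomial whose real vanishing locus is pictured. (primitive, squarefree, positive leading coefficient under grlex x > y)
1. Degree: the shape is more complex than any degree-1 curve, so deg p = 2.
2. Symmetries: it's symmetric under y → −y, forcing even powers of y.
3. Reading off the gridlines: it meets the y-axis at y = 0 (among the integer gridlines); it crosses the x-axis at the gridline x = 0.
4. Matching integer coefficients to the picture gives p.

2*x^2 - 2*y^2 - 3*x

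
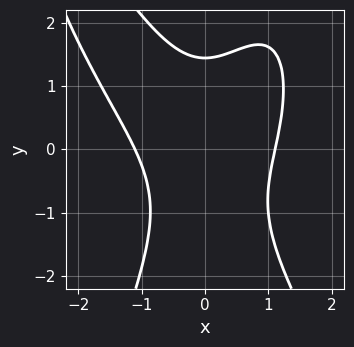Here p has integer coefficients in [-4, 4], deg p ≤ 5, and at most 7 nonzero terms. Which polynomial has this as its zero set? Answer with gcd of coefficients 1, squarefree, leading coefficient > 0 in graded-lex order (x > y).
2*x^4 + x^3*y - 3*x^2*y + y^3 - 3

1. deg p = 4. No degree-3 curve has this shape.
2. The integer polynomial consistent with all of this is the stated p.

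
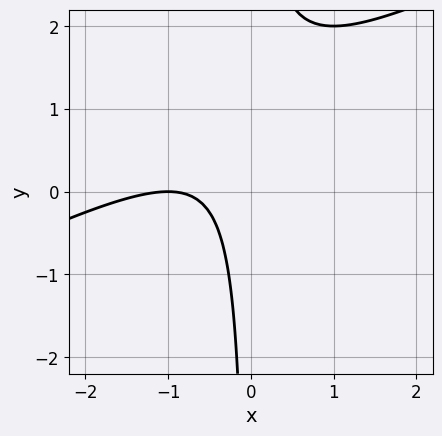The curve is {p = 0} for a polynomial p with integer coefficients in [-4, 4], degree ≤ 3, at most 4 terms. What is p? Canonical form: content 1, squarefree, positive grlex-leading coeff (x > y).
x^2 - 2*x*y + 2*x + 1

1. The degree is 2 — the shape is more complex than any degree-1 curve.
2. Against the integer gridlines: one x-axis crossing is at x = -1; no y-intercept at any integer in the box.
3. Together with the visible shape, these determine p as stated.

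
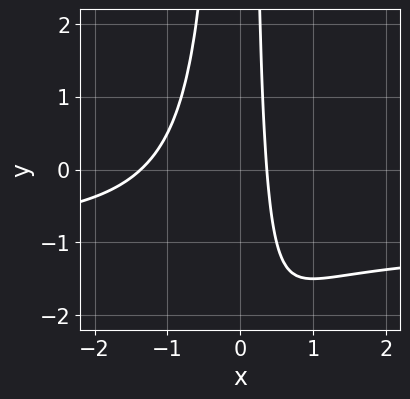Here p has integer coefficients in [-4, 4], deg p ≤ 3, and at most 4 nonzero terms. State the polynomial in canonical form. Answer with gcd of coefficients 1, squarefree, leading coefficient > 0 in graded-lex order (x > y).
2*x^2*y + 2*x^2 + 2*x - 1

First, deg p = 3. No degree-2 curve has this shape.
Then, checking where it meets the axes: it misses every integer gridline on the y-axis.
Finally, these observations pin down the coefficients.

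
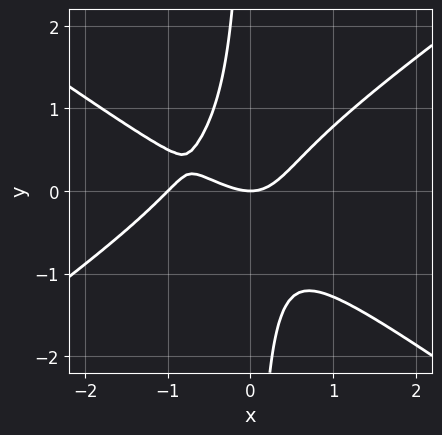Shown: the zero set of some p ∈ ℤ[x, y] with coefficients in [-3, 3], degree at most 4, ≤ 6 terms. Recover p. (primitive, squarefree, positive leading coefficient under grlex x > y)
First, deg p = 3.
Then, from the visible intercepts: it meets the y-axis at y = 0 (among the integer gridlines); among the integer gridlines, it crosses the x-axis at x ∈ {-1, 0}.
Finally, the integer polynomial consistent with all of this is the stated p.

x^3 - 2*x*y^2 + x^2 - y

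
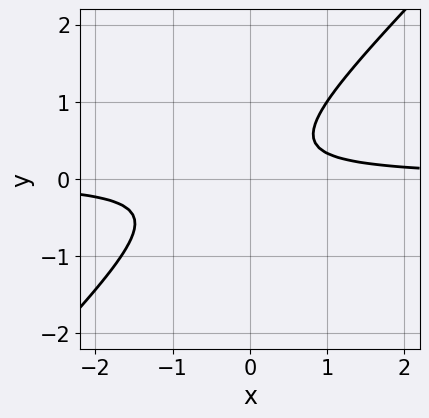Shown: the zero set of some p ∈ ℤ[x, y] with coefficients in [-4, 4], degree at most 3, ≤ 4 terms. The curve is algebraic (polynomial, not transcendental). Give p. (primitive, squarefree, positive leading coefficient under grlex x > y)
3*x*y - 3*y^2 + y - 1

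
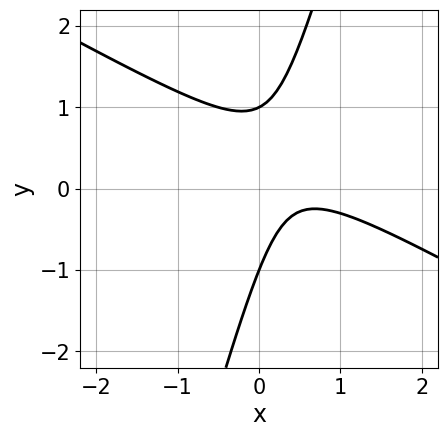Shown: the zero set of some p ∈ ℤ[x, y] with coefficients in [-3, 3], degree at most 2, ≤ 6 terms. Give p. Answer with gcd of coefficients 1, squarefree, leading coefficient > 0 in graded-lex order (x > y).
First, the degree is 2 — no degree-1 curve has this shape.
Then, against the integer gridlines: it misses every integer gridline on the x-axis; the y-axis gridline crossings are at y ∈ {-1, 1}.
Finally, solving for integer coefficients yields p as stated.

2*x^2 + 3*x*y - y^2 - 2*x + 1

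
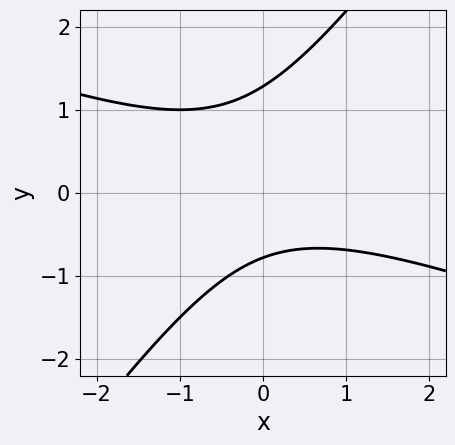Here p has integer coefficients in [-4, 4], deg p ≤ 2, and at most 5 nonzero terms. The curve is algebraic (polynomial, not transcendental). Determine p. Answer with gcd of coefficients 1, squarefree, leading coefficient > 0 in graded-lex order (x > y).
First, degree: a generic line meets the curve in up to 2 points, so deg p = 2.
Then, against the integer gridlines: the curve avoids every integer x-axis point in the box.
Finally, these observations pin down the coefficients.

x^2 + 2*x*y - 2*y^2 + y + 2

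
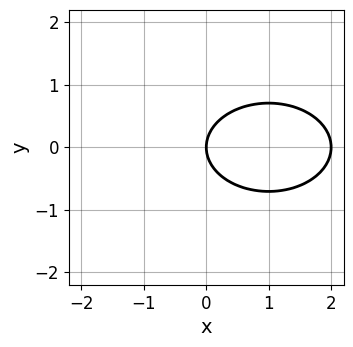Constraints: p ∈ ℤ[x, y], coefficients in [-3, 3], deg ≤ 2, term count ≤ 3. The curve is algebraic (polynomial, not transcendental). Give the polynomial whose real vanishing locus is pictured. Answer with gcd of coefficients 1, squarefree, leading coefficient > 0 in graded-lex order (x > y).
1. deg p = 2.
2. Symmetries: it's symmetric under y → −y, forcing even powers of y.
3. Reading off the gridlines: the x-axis gridline crossings are at x ∈ {0, 2}; it crosses the y-axis at the gridline y = 0.
4. These observations pin down the coefficients.

x^2 + 2*y^2 - 2*x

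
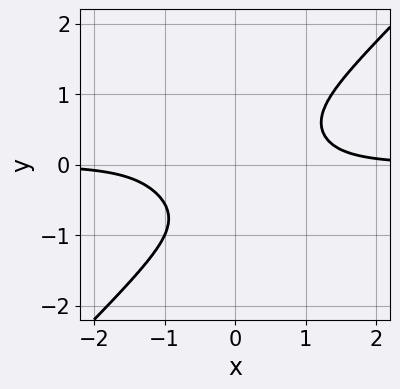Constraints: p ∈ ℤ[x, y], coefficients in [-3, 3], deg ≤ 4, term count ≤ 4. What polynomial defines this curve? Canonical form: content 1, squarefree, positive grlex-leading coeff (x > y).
3*x^3*y - 3*y^4 - 2*x*y^2 - 2

First, deg p = 4. The shape is more complex than any degree-3 curve.
Then, observable constraints: it misses every integer gridline on the y-axis; no x-intercept at any integer in the box.
Finally, putting this together gives p.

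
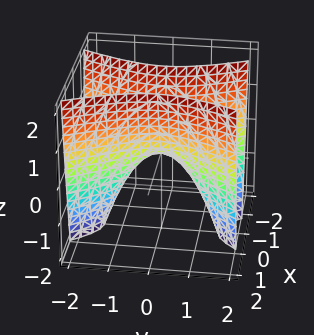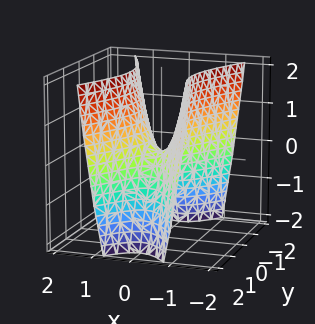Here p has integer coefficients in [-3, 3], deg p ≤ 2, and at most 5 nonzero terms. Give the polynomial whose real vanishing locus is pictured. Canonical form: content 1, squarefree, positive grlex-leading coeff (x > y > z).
3*x^2 - y^2 - z

deg p = 2.
Symmetries: it's symmetric under y → −y, forcing even powers of y; mirror symmetry x ↦ −x ⇒ only even powers of x.
From the axis intercepts and sections: it meets the x-axis at x = 0 (among the integer gridlines); one y-axis crossing is at y = 0; one z-axis crossing is at z = 0.
Together with the visible shape, these determine p as stated.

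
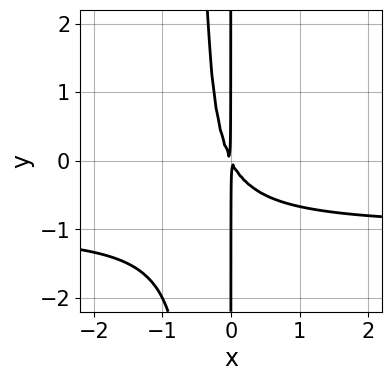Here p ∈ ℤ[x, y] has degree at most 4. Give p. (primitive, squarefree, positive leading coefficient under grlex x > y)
deg p = 3.
Reading off the gridlines: the visible y-axis segment lies entirely on the curve.
Matching integer coefficients to the picture gives p.

2*x^2*y + 2*x^2 + x*y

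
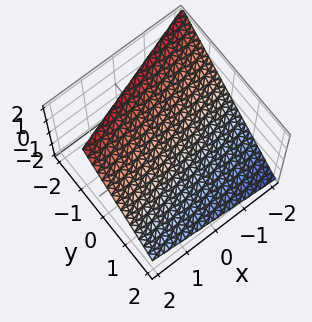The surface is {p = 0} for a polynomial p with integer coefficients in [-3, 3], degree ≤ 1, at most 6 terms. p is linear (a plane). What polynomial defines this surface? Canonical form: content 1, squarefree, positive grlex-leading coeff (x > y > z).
x - 3*y - 3*z + 2

(a) deg p = 1. Every cross-section is a straight line — this is a plane.
(b) Reading off the gridlines: it meets the x-axis at x = -2 (among the integer gridlines).
(c) The integer polynomial consistent with all of this is the stated p.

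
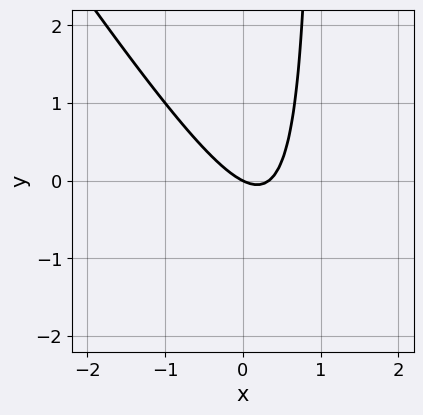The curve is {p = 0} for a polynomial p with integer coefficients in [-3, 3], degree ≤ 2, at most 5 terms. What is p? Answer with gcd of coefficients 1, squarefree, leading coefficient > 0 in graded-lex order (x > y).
3*x^2 + 2*x*y - x - 2*y

First, deg p = 2.
Then, reading off the gridlines: one x-axis crossing is at x = 0; one y-axis crossing is at y = 0.
Finally, together with the visible shape, these determine p as stated.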